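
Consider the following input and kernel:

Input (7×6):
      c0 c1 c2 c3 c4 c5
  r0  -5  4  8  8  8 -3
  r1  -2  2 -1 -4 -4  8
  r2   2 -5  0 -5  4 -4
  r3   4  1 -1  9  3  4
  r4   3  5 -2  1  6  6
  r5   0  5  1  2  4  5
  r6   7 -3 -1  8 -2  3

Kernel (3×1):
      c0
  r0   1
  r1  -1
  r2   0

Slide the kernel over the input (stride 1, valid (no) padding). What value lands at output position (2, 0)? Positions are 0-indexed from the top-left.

The receptive field on the input at this output position is [2 / 4 / 3]. Elementwise product with the kernel and sum: 2·1 + 4·-1.

-2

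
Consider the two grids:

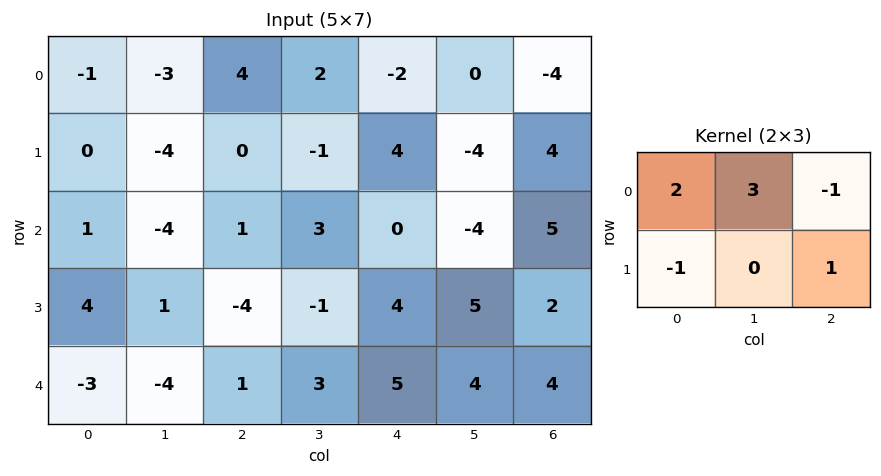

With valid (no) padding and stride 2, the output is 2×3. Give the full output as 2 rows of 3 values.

-15 20 0
-19 19 -19

Output[0,0]: The receptive field on the input at this output position is [-1 -3 4 / 0 -4 0]. Elementwise product with the kernel and sum: -1·2 + -3·3 + 4·-1 + 0·-1 + 0·1.
Output[0,1]: The receptive field on the input at this output position is [4 2 -2 / 0 -1 4]. Elementwise product with the kernel and sum: 4·2 + 2·3 + -2·-1 + 0·-1 + 4·1.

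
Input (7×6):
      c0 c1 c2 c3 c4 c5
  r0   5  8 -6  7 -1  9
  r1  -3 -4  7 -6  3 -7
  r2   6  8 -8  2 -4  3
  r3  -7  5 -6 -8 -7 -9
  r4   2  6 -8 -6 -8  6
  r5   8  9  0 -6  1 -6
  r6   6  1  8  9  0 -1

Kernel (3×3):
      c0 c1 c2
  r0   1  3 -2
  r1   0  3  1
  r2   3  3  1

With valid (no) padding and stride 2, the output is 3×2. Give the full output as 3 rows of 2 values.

Output[0,0]: The receptive field on the input at this output position is [5 8 -6 / -3 -4 7 / 6 8 -8]. Elementwise product with the kernel and sum: 5·1 + 8·3 + -6·-2 + -4·3 + 7·1 + 6·3 + 8·3 + -8·1.

70 -20
71 -75
92 24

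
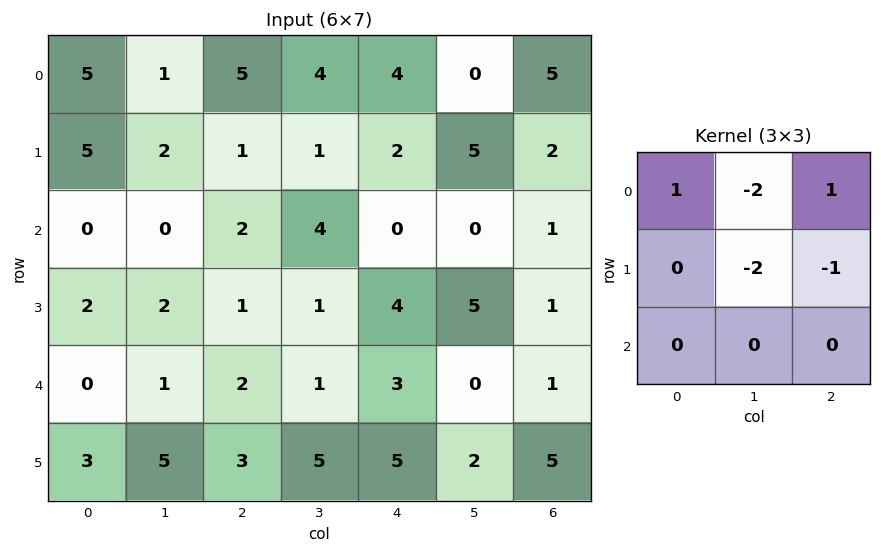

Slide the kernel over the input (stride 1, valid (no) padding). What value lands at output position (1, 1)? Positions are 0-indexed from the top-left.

-7

The receptive field on the input at this output position is [2 1 1 / 0 2 4 / 2 1 1]. Elementwise product with the kernel and sum: 2·1 + 1·-2 + 1·1 + 2·-2 + 4·-1.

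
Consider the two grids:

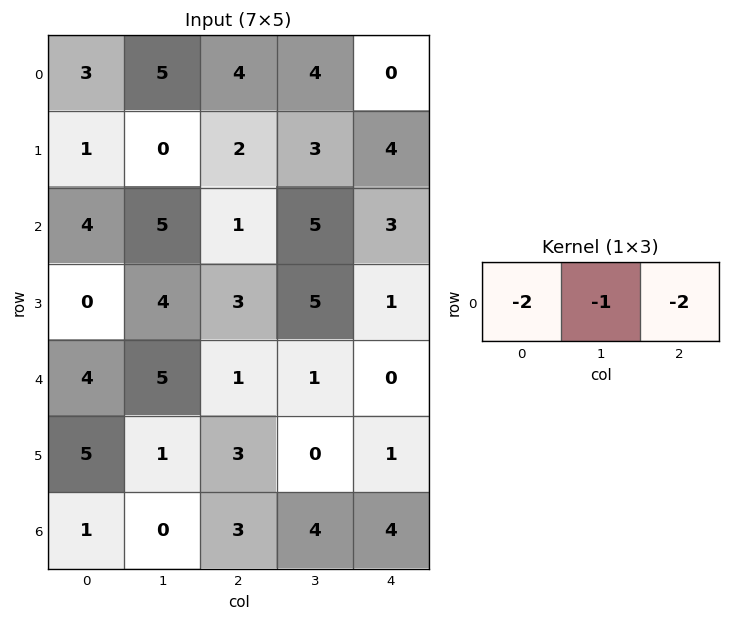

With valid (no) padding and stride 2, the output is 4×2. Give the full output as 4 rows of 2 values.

-19 -12
-15 -13
-15 -3
-8 -18

Output[0,0]: The receptive field on the input at this output position is [3 5 4]. Elementwise product with the kernel and sum: 3·-2 + 5·-1 + 4·-2.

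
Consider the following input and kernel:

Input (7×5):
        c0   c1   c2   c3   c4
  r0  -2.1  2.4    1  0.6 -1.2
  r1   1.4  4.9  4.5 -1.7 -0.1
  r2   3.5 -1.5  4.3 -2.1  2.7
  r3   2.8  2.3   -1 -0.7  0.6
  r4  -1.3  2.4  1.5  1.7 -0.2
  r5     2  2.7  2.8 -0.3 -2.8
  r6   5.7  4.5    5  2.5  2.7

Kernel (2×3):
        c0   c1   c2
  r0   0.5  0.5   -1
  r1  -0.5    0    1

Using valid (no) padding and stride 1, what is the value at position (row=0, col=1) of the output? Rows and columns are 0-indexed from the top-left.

The receptive field on the input at this output position is [2.4 1 0.6 / 4.9 4.5 -1.7]. Elementwise product with the kernel and sum: 2.4·0.5 + 1·0.5 + 0.6·-1 + 4.9·-0.5 + -1.7·1.

-3.05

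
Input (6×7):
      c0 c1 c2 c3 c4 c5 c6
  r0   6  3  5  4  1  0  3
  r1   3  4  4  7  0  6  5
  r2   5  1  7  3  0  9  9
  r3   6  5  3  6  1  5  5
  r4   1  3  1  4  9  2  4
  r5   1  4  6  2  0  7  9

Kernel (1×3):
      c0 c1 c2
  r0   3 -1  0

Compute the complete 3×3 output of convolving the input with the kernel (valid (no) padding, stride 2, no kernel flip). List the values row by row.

15 11 3
14 18 -9
0 -1 25

Output[0,0]: The receptive field on the input at this output position is [6 3 5]. Elementwise product with the kernel and sum: 6·3 + 3·-1.
Output[0,1]: The receptive field on the input at this output position is [5 4 1]. Elementwise product with the kernel and sum: 5·3 + 4·-1.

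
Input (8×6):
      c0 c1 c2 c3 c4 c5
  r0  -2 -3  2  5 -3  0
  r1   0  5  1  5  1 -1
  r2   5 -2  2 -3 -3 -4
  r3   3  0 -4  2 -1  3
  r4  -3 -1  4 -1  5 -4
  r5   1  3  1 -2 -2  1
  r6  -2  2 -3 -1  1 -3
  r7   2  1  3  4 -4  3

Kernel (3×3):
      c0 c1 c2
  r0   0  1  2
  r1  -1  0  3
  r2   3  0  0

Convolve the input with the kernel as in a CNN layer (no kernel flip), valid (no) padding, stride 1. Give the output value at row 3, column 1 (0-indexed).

The receptive field on the input at this output position is [0 -4 2 / -1 4 -1 / 3 1 -2]. Elementwise product with the kernel and sum: -4·1 + 2·2 + -1·-1 + -1·3 + 3·3.

7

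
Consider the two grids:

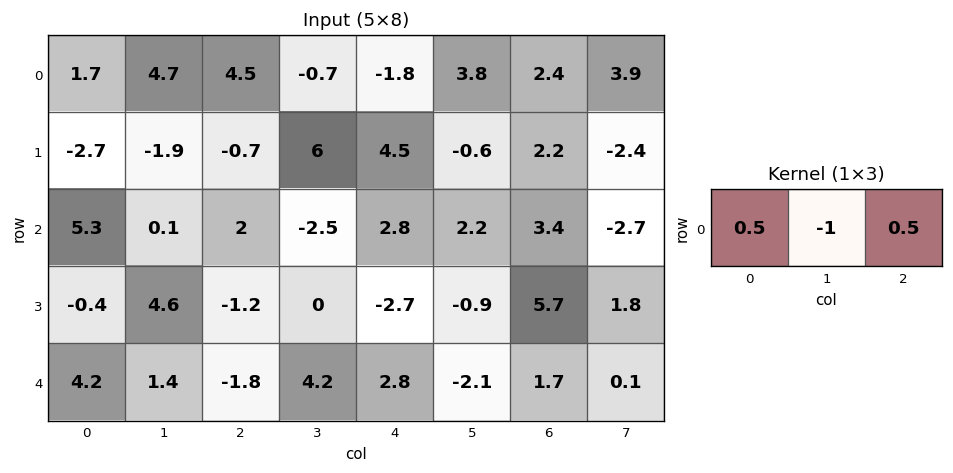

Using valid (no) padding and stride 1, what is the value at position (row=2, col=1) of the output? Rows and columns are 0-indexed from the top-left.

-3.2

The receptive field on the input at this output position is [0.1 2 -2.5]. Elementwise product with the kernel and sum: 0.1·0.5 + 2·-1 + -2.5·0.5.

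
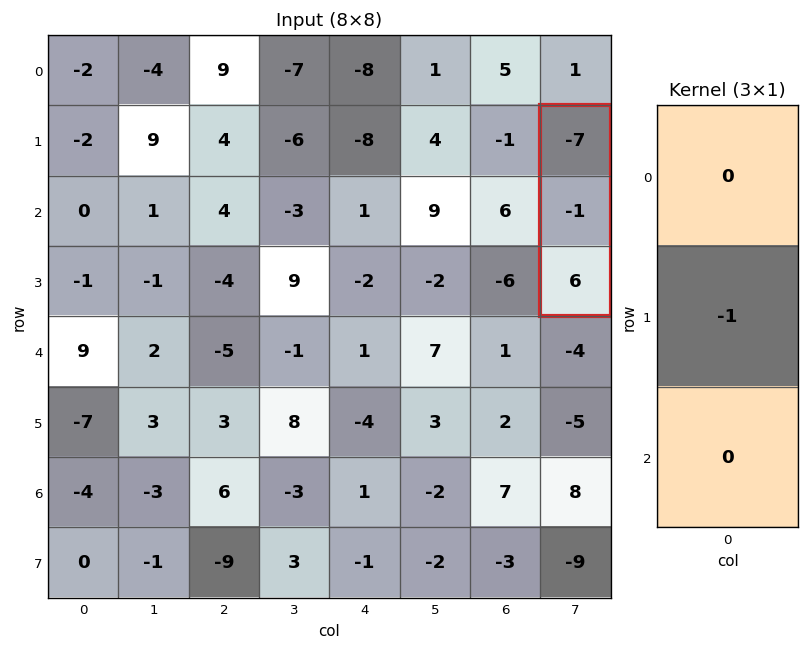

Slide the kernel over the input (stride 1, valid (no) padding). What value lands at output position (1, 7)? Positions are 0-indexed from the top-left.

1

The receptive field on the input at this output position is [-7 / -1 / 6]. Elementwise product with the kernel and sum: -1·-1.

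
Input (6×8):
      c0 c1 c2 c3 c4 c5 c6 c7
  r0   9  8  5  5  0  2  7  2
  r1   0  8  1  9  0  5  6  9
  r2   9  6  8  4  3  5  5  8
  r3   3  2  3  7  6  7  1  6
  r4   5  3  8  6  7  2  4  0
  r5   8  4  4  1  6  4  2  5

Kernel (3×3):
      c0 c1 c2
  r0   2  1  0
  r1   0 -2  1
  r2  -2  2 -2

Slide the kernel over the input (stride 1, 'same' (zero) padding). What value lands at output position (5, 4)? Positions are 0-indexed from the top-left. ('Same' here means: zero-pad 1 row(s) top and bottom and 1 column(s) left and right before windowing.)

11

The receptive field on the zero-padded input at this output position is [6 7 2 / 1 6 4 / 0 0 0]. Elementwise product with the kernel and sum: 6·2 + 7·1 + 6·-2 + 4·1 + 0·-2 + 0·2 + 0·-2.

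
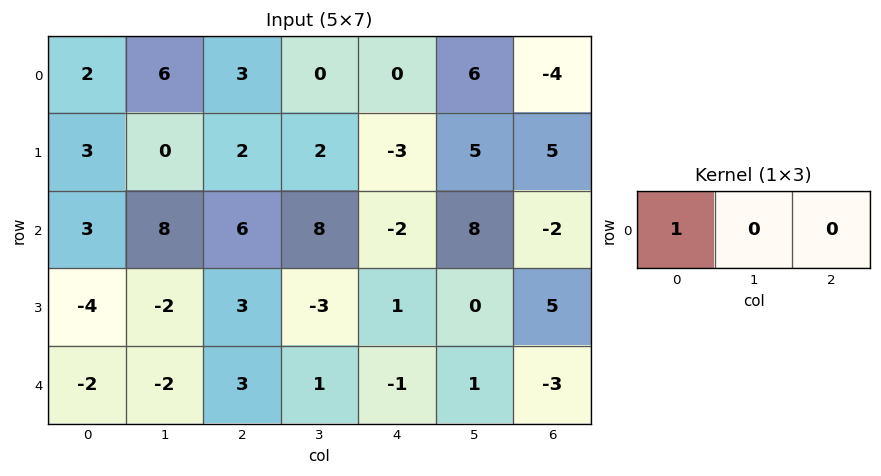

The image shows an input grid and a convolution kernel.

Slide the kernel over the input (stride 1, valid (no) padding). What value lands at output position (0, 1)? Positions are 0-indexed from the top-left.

The receptive field on the input at this output position is [6 3 0]. Elementwise product with the kernel and sum: 6·1.

6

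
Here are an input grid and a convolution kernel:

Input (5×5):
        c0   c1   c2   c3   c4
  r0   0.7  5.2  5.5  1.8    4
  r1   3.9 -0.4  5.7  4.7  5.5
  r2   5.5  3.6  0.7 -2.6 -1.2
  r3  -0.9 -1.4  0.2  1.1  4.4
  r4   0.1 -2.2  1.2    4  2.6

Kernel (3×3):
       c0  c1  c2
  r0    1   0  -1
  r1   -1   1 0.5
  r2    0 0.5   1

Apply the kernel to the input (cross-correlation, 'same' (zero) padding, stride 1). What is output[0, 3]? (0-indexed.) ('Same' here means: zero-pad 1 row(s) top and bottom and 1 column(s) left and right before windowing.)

6.15

The receptive field on the zero-padded input at this output position is [0 0 0 / 5.5 1.8 4 / 5.7 4.7 5.5]. Elementwise product with the kernel and sum: 0·1 + 0·-1 + 5.5·-1 + 1.8·1 + 4·0.5 + 4.7·0.5 + 5.5·1.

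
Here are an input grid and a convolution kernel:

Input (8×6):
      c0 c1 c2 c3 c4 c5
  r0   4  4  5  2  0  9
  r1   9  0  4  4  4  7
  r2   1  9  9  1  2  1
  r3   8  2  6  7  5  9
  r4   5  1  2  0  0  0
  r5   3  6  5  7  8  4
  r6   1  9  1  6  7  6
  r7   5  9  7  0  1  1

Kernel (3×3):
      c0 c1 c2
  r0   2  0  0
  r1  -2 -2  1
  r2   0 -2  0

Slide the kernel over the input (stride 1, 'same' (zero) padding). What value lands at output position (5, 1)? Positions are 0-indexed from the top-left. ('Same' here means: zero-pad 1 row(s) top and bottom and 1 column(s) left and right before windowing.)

The receptive field on the zero-padded input at this output position is [5 1 2 / 3 6 5 / 1 9 1]. Elementwise product with the kernel and sum: 5·2 + 3·-2 + 6·-2 + 5·1 + 9·-2.

-21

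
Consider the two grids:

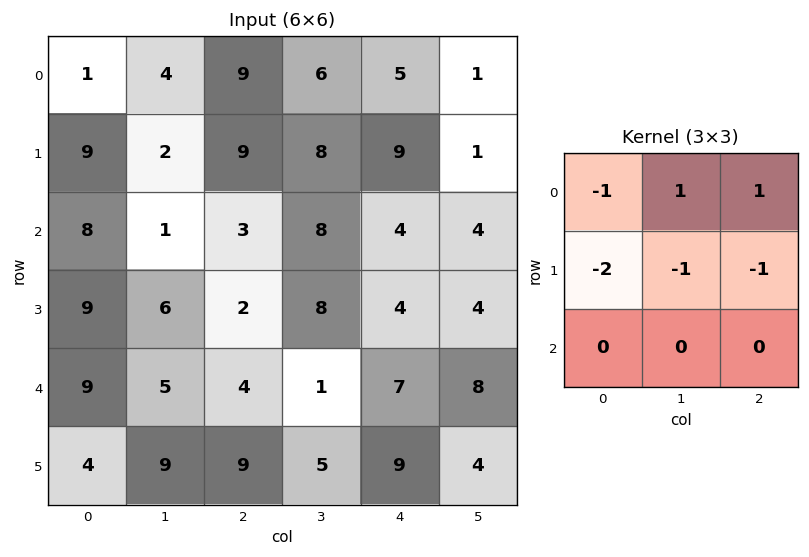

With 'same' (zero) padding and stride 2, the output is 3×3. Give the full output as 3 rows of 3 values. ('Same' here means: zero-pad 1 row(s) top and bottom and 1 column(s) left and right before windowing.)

Output[0,0]: The receptive field on the zero-padded input at this output position is [0 0 0 / 0 1 4 / 0 9 2]. Elementwise product with the kernel and sum: 0·-1 + 0·1 + 0·1 + 0·-2 + 1·-1 + 4·-1.

-5 -23 -18
2 2 -22
1 -11 -17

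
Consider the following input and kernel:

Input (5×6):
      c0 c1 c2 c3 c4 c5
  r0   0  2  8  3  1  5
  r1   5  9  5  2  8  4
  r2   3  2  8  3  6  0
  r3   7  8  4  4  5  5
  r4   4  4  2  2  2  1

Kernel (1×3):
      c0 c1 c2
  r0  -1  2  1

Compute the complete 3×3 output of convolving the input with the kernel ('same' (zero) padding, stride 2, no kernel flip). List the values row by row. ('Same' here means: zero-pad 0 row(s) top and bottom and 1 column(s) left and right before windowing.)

Output[0,0]: The receptive field on the zero-padded input at this output position is [0 0 2]. Elementwise product with the kernel and sum: 0·-1 + 0·2 + 2·1.
Output[0,1]: The receptive field on the zero-padded input at this output position is [2 8 3]. Elementwise product with the kernel and sum: 2·-1 + 8·2 + 3·1.

2 17 4
8 17 9
12 2 3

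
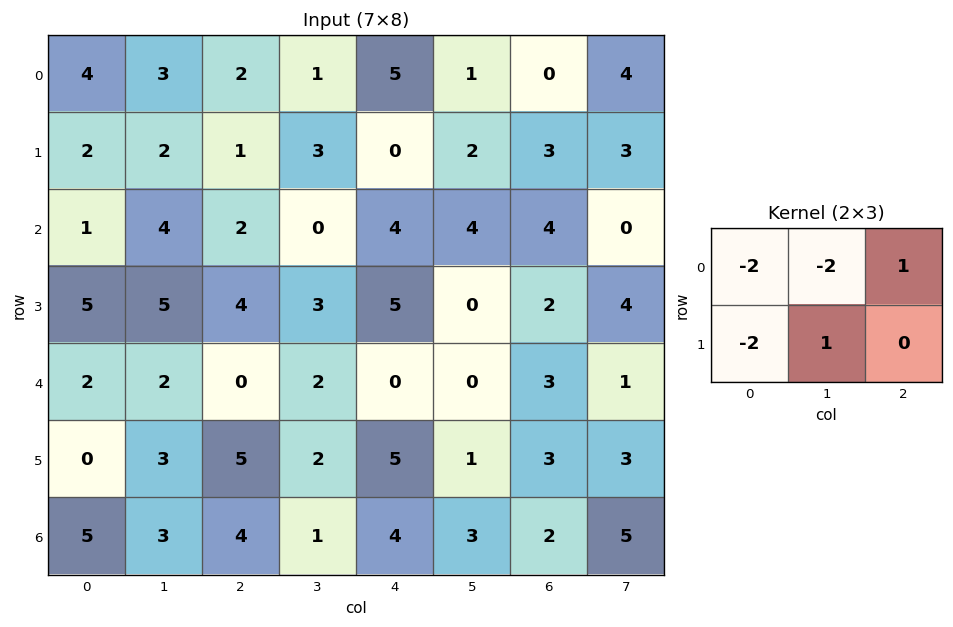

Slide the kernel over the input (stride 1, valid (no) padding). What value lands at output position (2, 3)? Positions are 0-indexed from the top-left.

-5

The receptive field on the input at this output position is [0 4 4 / 3 5 0]. Elementwise product with the kernel and sum: 0·-2 + 4·-2 + 4·1 + 3·-2 + 5·1.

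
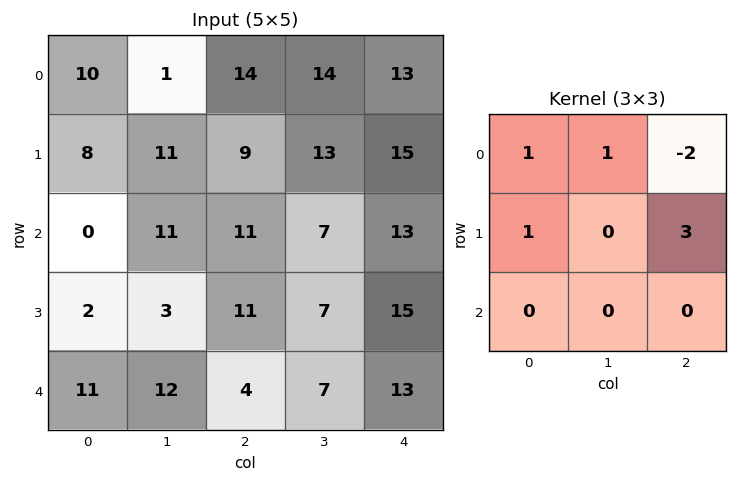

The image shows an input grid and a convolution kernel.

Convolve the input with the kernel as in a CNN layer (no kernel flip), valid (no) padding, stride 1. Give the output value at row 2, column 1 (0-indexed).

32

The receptive field on the input at this output position is [11 11 7 / 3 11 7 / 12 4 7]. Elementwise product with the kernel and sum: 11·1 + 11·1 + 7·-2 + 3·1 + 7·3.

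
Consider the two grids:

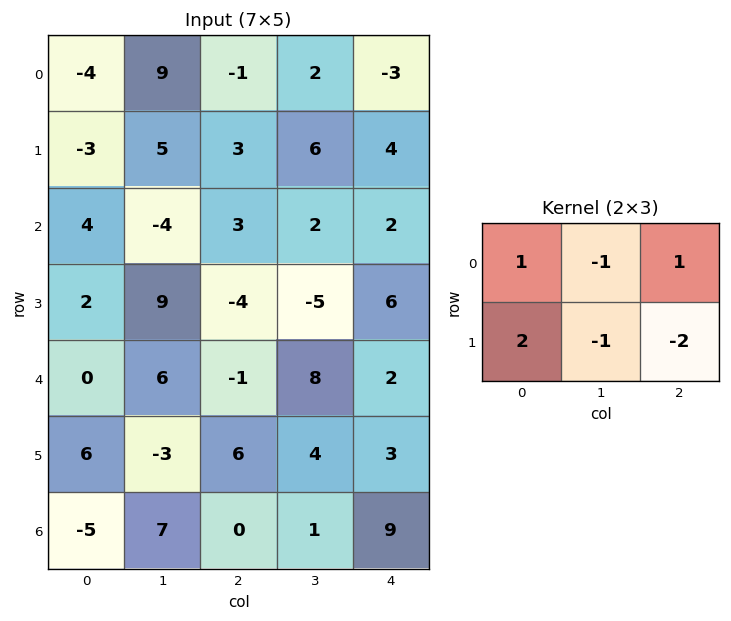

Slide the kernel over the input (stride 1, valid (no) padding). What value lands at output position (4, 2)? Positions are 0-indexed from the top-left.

-5

The receptive field on the input at this output position is [-1 8 2 / 6 4 3]. Elementwise product with the kernel and sum: -1·1 + 8·-1 + 2·1 + 6·2 + 4·-1 + 3·-2.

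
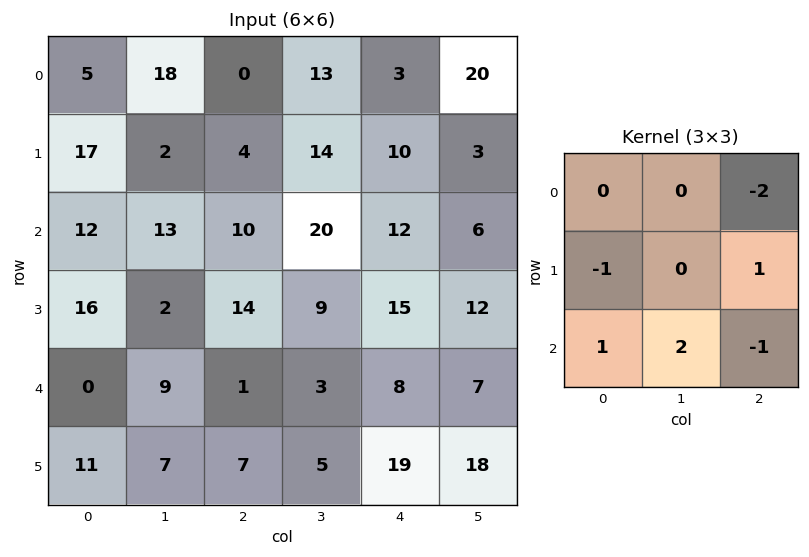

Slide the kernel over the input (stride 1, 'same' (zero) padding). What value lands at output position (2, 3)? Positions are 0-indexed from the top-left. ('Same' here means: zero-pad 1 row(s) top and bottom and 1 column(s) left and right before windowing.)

The receptive field on the zero-padded input at this output position is [4 14 10 / 10 20 12 / 14 9 15]. Elementwise product with the kernel and sum: 10·-2 + 10·-1 + 12·1 + 14·1 + 9·2 + 15·-1.

-1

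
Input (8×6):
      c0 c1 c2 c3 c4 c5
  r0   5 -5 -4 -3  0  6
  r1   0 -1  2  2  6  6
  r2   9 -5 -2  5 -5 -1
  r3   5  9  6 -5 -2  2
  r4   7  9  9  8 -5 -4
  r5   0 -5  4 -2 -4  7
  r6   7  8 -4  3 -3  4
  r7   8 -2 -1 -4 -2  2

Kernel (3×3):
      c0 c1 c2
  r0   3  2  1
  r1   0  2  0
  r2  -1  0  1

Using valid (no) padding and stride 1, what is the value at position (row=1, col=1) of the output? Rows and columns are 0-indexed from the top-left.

-15

The receptive field on the input at this output position is [-1 2 2 / -5 -2 5 / 9 6 -5]. Elementwise product with the kernel and sum: -1·3 + 2·2 + 2·1 + -2·2 + 9·-1 + -5·1.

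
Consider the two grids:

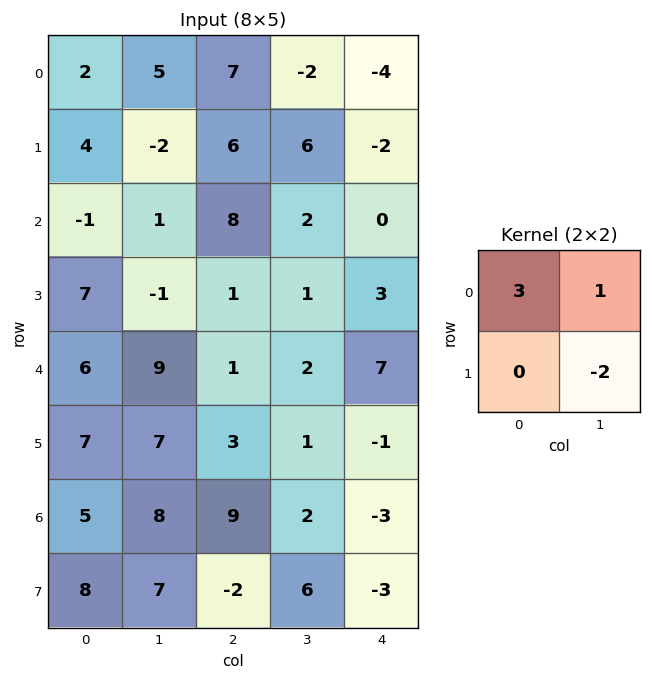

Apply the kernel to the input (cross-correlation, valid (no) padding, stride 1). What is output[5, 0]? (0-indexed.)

The receptive field on the input at this output position is [7 7 / 5 8]. Elementwise product with the kernel and sum: 7·3 + 7·1 + 8·-2.

12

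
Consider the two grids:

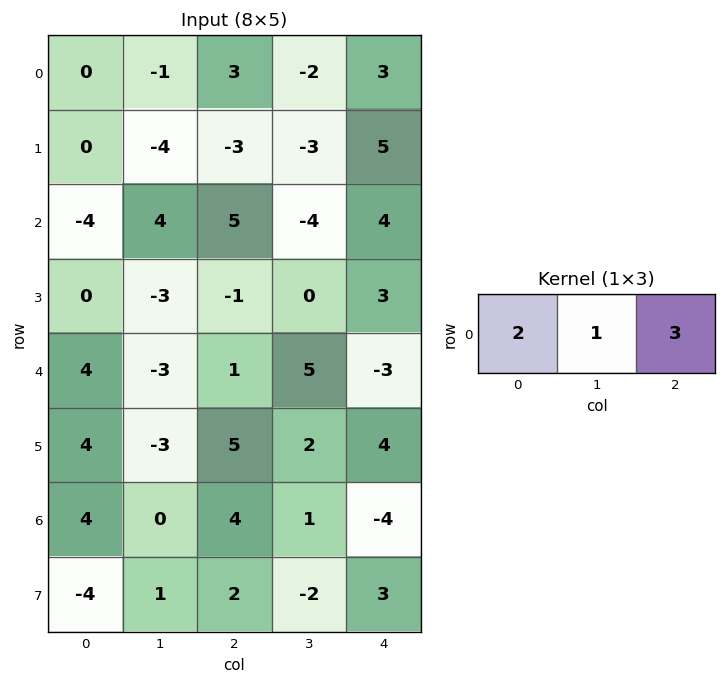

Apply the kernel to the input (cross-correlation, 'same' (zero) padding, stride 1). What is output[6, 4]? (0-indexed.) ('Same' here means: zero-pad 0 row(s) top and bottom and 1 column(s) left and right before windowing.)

-2

The receptive field on the zero-padded input at this output position is [1 -4 0]. Elementwise product with the kernel and sum: 1·2 + -4·1 + 0·3.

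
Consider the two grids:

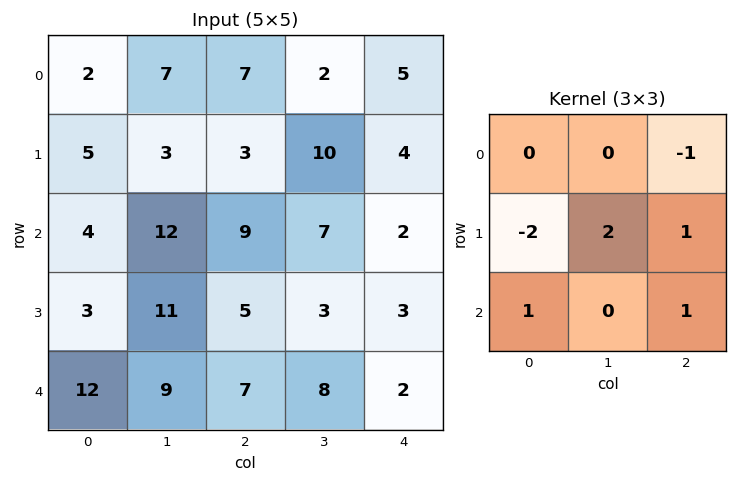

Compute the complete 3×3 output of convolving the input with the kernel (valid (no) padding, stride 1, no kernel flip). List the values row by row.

Output[0,0]: The receptive field on the input at this output position is [2 7 7 / 5 3 3 / 4 12 9]. Elementwise product with the kernel and sum: 7·-1 + 5·-2 + 3·2 + 3·1 + 4·1 + 9·1.
Output[0,1]: The receptive field on the input at this output position is [7 7 2 / 3 3 10 / 12 9 7]. Elementwise product with the kernel and sum: 2·-1 + 3·-2 + 3·2 + 10·1 + 12·1 + 7·1.

5 27 24
30 5 2
31 1 6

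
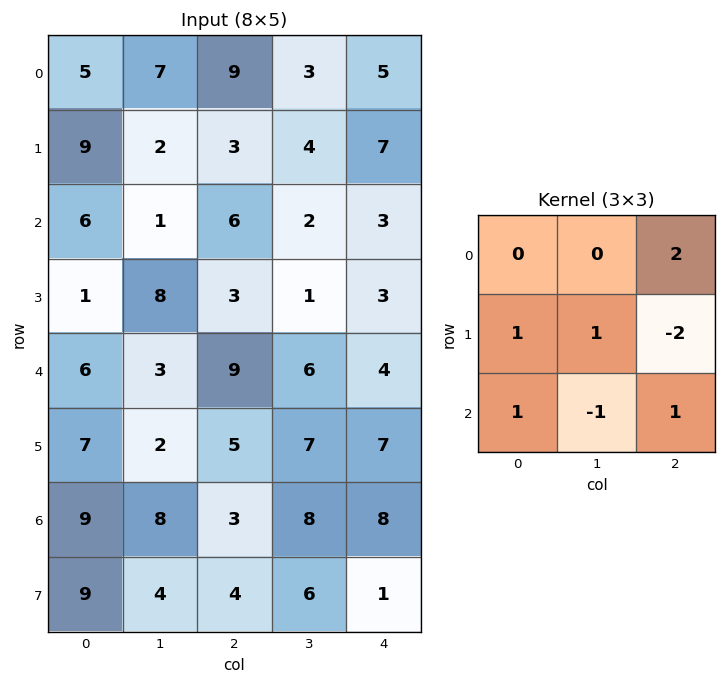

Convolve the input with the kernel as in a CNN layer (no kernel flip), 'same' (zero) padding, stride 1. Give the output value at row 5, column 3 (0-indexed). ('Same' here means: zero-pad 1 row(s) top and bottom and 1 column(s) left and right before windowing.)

9

The receptive field on the zero-padded input at this output position is [9 6 4 / 5 7 7 / 3 8 8]. Elementwise product with the kernel and sum: 4·2 + 5·1 + 7·1 + 7·-2 + 3·1 + 8·-1 + 8·1.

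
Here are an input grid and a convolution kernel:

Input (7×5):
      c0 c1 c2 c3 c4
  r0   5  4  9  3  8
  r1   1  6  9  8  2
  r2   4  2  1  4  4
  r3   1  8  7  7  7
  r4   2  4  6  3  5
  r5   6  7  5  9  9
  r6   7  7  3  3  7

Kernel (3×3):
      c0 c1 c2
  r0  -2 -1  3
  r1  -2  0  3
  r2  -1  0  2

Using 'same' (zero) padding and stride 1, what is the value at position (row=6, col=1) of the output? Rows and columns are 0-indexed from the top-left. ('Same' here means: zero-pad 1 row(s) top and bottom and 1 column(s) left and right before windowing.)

The receptive field on the zero-padded input at this output position is [6 7 5 / 7 7 3 / 0 0 0]. Elementwise product with the kernel and sum: 6·-2 + 7·-1 + 5·3 + 7·-2 + 3·3 + 0·-1 + 0·2.

-9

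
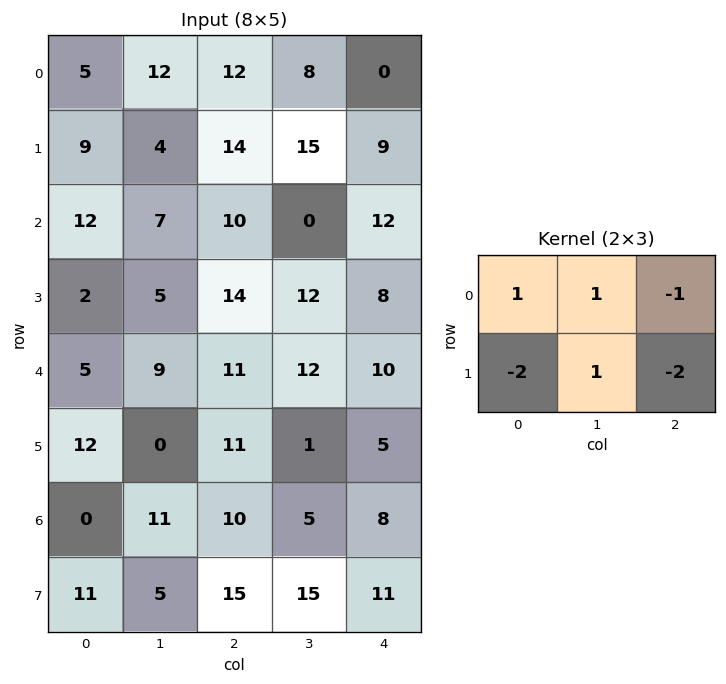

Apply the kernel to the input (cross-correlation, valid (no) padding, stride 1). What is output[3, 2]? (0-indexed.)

-12

The receptive field on the input at this output position is [14 12 8 / 11 12 10]. Elementwise product with the kernel and sum: 14·1 + 12·1 + 8·-1 + 11·-2 + 12·1 + 10·-2.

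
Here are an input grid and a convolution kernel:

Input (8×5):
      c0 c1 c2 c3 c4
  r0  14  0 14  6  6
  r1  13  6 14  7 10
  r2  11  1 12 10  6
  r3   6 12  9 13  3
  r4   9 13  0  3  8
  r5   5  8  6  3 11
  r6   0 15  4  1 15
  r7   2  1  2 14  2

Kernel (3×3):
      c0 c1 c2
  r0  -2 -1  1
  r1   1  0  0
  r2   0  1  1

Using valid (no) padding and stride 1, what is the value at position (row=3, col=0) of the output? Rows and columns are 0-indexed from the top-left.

8

The receptive field on the input at this output position is [6 12 9 / 9 13 0 / 5 8 6]. Elementwise product with the kernel and sum: 6·-2 + 12·-1 + 9·1 + 9·1 + 8·1 + 6·1.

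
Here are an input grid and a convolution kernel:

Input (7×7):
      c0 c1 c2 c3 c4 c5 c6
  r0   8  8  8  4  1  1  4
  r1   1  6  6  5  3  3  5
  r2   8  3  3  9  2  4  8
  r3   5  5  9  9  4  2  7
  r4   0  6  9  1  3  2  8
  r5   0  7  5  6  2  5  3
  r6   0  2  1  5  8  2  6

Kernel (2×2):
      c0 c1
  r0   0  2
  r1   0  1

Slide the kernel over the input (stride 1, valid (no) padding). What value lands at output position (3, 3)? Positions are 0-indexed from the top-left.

11

The receptive field on the input at this output position is [9 4 / 1 3]. Elementwise product with the kernel and sum: 4·2 + 3·1.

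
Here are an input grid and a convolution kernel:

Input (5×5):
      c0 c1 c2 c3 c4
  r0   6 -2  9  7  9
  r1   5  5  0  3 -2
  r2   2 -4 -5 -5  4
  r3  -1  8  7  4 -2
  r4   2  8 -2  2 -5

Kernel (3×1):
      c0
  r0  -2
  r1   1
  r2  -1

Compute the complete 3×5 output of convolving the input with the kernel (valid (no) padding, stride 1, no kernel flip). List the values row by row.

-9 13 -13 -6 -24
-7 -22 -12 -15 10
-7 8 19 12 -5

Output[0,0]: The receptive field on the input at this output position is [6 / 5 / 2]. Elementwise product with the kernel and sum: 6·-2 + 5·1 + 2·-1.
Output[0,1]: The receptive field on the input at this output position is [-2 / 5 / -4]. Elementwise product with the kernel and sum: -2·-2 + 5·1 + -4·-1.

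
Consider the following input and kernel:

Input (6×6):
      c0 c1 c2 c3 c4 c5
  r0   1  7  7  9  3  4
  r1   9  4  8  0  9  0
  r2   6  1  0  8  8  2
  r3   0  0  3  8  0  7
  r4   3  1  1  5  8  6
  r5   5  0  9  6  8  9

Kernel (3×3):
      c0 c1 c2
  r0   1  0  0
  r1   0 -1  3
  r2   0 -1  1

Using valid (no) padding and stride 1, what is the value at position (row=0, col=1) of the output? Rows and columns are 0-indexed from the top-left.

7

The receptive field on the input at this output position is [7 7 9 / 4 8 0 / 1 0 8]. Elementwise product with the kernel and sum: 7·1 + 8·-1 + 0·3 + 0·-1 + 8·1.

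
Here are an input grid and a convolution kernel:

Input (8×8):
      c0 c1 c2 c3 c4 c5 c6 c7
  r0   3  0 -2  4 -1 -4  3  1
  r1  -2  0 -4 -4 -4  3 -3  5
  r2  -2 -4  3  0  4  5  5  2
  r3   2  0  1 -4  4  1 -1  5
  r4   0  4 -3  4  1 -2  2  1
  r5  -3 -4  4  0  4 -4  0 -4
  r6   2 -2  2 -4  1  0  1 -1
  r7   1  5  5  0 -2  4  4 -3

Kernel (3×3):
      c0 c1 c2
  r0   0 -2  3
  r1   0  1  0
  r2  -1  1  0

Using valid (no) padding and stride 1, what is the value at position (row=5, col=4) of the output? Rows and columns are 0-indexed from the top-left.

14

The receptive field on the input at this output position is [4 -4 0 / 1 0 1 / -2 4 4]. Elementwise product with the kernel and sum: -4·-2 + 0·3 + 0·1 + -2·-1 + 4·1.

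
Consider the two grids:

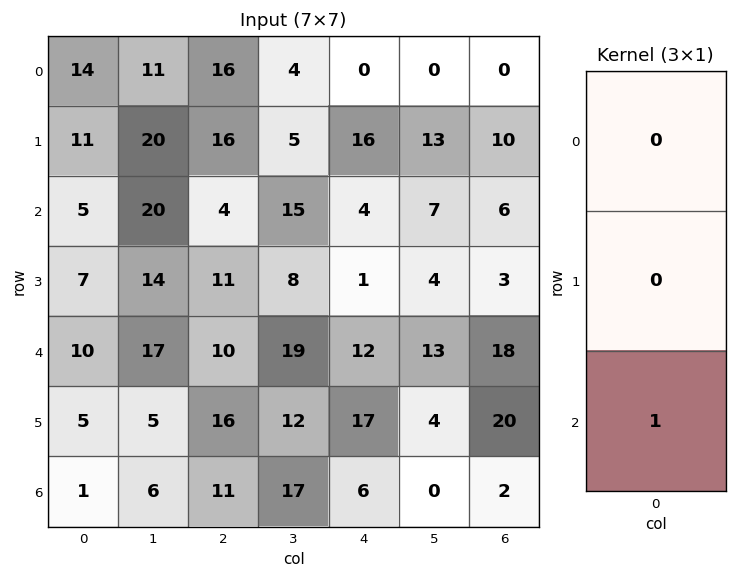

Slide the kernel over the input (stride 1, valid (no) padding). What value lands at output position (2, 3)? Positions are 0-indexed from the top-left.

The receptive field on the input at this output position is [15 / 8 / 19]. Elementwise product with the kernel and sum: 19·1.

19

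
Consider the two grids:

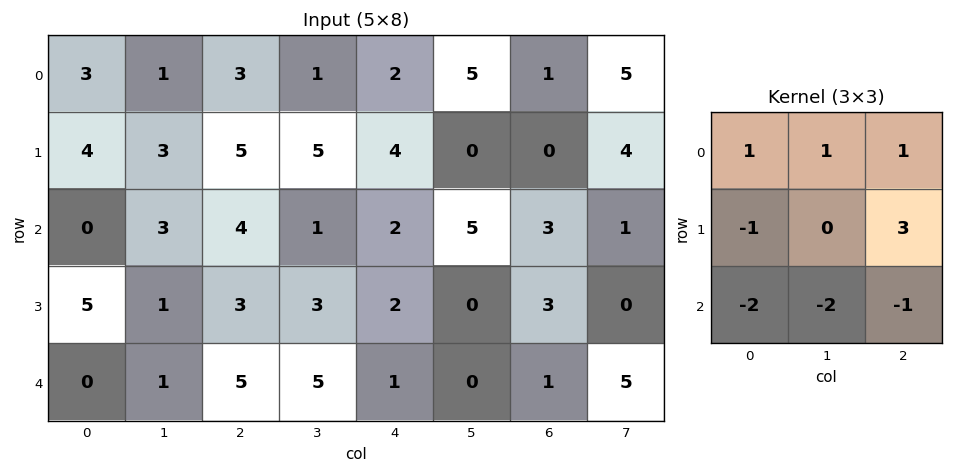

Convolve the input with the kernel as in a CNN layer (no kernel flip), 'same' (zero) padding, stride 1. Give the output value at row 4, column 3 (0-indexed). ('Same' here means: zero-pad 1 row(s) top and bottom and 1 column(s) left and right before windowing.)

6

The receptive field on the zero-padded input at this output position is [3 3 2 / 5 5 1 / 0 0 0]. Elementwise product with the kernel and sum: 3·1 + 3·1 + 2·1 + 5·-1 + 1·3 + 0·-2 + 0·-2 + 0·-1.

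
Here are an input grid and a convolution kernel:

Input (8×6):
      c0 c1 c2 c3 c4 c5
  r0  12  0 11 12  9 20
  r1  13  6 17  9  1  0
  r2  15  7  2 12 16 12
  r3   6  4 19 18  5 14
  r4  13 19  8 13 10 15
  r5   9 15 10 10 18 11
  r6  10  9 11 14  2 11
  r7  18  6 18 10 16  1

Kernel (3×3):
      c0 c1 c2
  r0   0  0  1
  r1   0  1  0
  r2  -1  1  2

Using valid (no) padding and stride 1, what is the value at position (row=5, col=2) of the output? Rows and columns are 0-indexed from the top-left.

56

The receptive field on the input at this output position is [10 10 18 / 11 14 2 / 18 10 16]. Elementwise product with the kernel and sum: 18·1 + 14·1 + 18·-1 + 10·1 + 16·2.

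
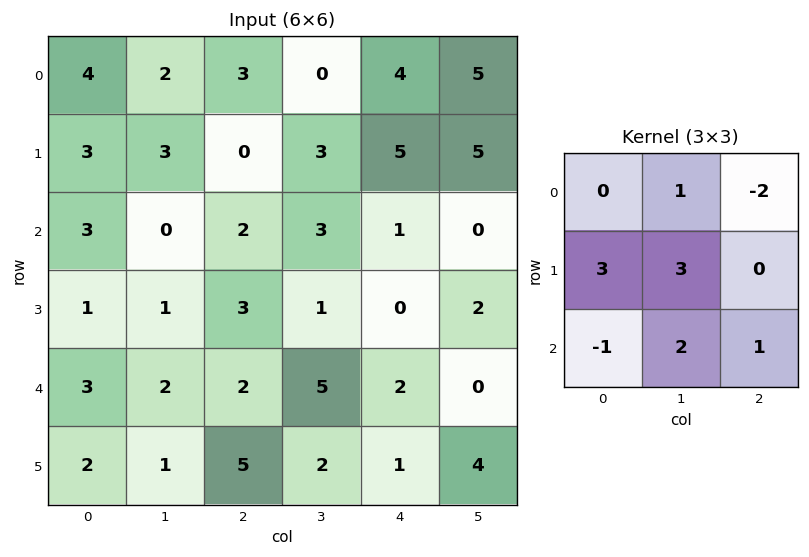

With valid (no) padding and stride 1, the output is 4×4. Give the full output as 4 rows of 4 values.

13 19 6 17
16 6 7 8
5 15 23 3
15 24 22 21

Output[0,0]: The receptive field on the input at this output position is [4 2 3 / 3 3 0 / 3 0 2]. Elementwise product with the kernel and sum: 2·1 + 3·-2 + 3·3 + 3·3 + 3·-1 + 0·2 + 2·1.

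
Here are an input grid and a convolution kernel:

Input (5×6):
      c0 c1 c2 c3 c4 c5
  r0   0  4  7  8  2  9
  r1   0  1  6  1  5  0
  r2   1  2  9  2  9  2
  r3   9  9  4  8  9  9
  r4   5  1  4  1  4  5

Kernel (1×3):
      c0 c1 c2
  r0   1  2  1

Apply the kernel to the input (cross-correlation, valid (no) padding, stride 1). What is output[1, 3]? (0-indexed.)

The receptive field on the input at this output position is [1 5 0]. Elementwise product with the kernel and sum: 1·1 + 5·2 + 0·1.

11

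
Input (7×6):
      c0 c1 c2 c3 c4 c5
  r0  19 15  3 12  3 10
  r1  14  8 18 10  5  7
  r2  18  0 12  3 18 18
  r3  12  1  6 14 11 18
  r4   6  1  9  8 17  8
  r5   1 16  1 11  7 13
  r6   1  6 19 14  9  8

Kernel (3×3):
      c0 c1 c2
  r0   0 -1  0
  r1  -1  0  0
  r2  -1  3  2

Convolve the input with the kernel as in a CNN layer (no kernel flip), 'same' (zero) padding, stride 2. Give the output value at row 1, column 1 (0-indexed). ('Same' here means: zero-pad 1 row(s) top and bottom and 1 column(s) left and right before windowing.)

The receptive field on the zero-padded input at this output position is [8 18 10 / 0 12 3 / 1 6 14]. Elementwise product with the kernel and sum: 18·-1 + 0·-1 + 1·-1 + 6·3 + 14·2.

27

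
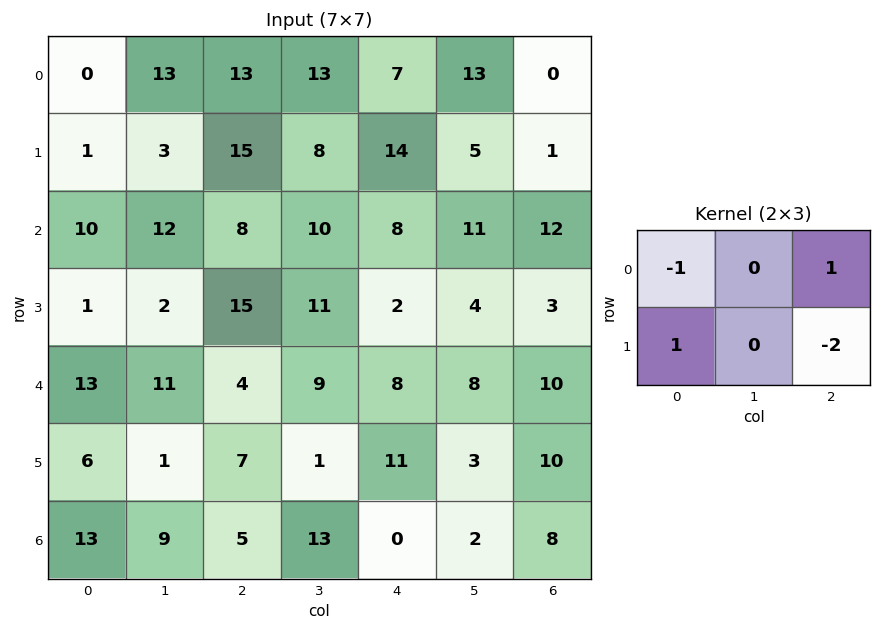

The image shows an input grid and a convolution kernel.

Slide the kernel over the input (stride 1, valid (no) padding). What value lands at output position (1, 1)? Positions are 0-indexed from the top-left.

The receptive field on the input at this output position is [3 15 8 / 12 8 10]. Elementwise product with the kernel and sum: 3·-1 + 8·1 + 12·1 + 10·-2.

-3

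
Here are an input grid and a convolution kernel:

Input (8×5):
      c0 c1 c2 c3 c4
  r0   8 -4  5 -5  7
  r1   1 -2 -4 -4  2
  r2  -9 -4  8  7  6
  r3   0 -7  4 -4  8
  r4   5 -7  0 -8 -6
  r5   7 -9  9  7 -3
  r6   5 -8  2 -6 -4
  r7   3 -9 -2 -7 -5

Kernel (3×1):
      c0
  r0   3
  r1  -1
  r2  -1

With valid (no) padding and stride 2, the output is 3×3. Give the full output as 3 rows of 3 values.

Output[0,0]: The receptive field on the input at this output position is [8 / 1 / -9]. Elementwise product with the kernel and sum: 8·3 + 1·-1 + -9·-1.

32 11 13
-32 20 16
3 -11 -11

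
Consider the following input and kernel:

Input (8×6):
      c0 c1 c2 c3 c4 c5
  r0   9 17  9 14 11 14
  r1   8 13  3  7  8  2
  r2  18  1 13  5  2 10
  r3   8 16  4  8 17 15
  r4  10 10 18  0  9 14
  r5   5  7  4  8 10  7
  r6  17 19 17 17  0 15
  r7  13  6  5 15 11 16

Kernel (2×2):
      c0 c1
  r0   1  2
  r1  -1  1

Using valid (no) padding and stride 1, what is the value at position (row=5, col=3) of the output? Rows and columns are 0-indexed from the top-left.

The receptive field on the input at this output position is [8 10 / 17 0]. Elementwise product with the kernel and sum: 8·1 + 10·2 + 17·-1 + 0·1.

11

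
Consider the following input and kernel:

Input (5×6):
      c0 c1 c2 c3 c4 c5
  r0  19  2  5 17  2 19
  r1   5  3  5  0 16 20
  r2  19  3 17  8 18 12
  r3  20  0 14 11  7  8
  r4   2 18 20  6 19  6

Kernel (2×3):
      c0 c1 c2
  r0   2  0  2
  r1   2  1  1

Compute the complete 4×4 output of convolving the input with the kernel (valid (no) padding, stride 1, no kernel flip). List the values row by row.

66 49 40 108
78 37 102 86
126 47 116 77
110 84 107 75

Output[0,0]: The receptive field on the input at this output position is [19 2 5 / 5 3 5]. Elementwise product with the kernel and sum: 19·2 + 5·2 + 5·2 + 3·1 + 5·1.
Output[0,1]: The receptive field on the input at this output position is [2 5 17 / 3 5 0]. Elementwise product with the kernel and sum: 2·2 + 17·2 + 3·2 + 5·1 + 0·1.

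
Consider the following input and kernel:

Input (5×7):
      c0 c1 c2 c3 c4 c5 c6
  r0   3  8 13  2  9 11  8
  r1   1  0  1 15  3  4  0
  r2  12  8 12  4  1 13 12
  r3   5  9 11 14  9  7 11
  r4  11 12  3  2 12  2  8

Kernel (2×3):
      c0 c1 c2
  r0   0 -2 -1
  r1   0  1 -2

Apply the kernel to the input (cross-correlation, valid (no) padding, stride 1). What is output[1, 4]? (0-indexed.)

-19

The receptive field on the input at this output position is [3 4 0 / 1 13 12]. Elementwise product with the kernel and sum: 4·-2 + 0·-1 + 13·1 + 12·-2.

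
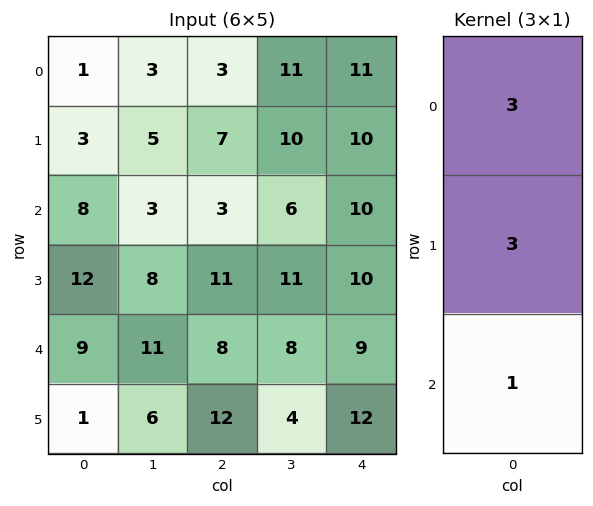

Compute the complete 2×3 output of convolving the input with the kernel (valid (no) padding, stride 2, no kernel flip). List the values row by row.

Output[0,0]: The receptive field on the input at this output position is [1 / 3 / 8]. Elementwise product with the kernel and sum: 1·3 + 3·3 + 8·1.
Output[0,1]: The receptive field on the input at this output position is [3 / 7 / 3]. Elementwise product with the kernel and sum: 3·3 + 7·3 + 3·1.

20 33 73
69 50 69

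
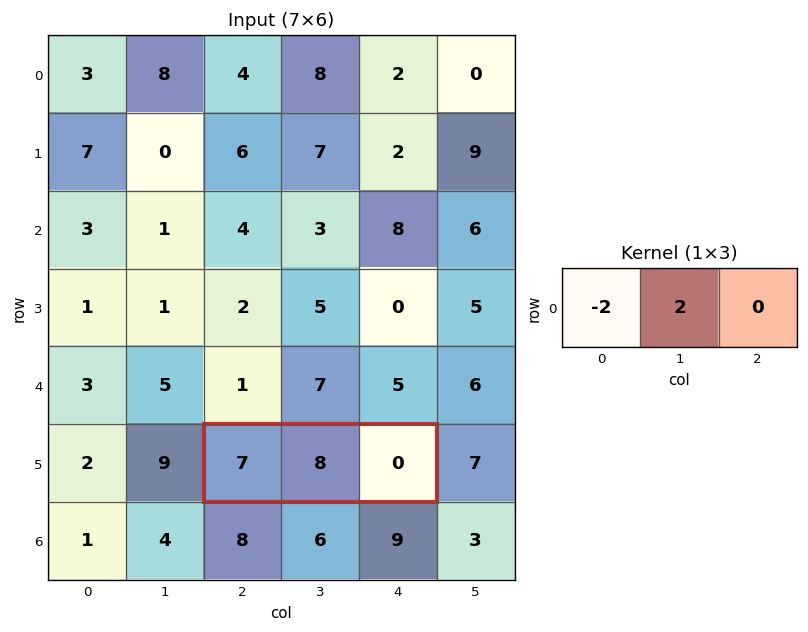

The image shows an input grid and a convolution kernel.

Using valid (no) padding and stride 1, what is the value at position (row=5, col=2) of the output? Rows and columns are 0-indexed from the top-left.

The receptive field on the input at this output position is [7 8 0]. Elementwise product with the kernel and sum: 7·-2 + 8·2.

2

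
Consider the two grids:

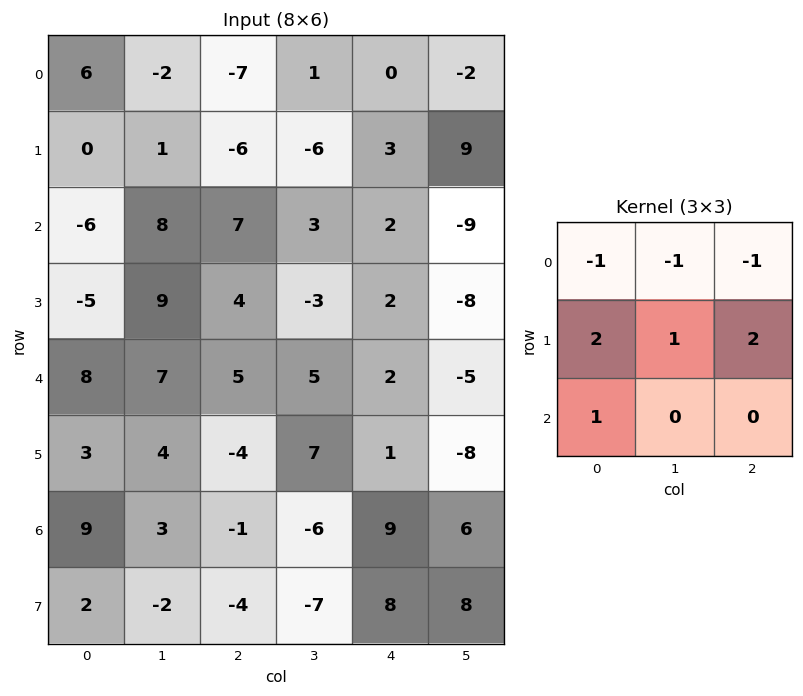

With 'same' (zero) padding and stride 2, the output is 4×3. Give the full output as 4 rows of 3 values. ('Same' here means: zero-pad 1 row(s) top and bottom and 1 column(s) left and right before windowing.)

Output[0,0]: The receptive field on the zero-padded input at this output position is [0 0 0 / 0 6 -2 / 0 0 1]. Elementwise product with the kernel and sum: 0·-1 + 0·-1 + 0·-1 + 0·2 + 6·1 + -2·2 + 0·1.
Output[0,1]: The receptive field on the zero-padded input at this output position is [0 0 0 / -2 -7 1 / 1 -6 -6]. Elementwise product with the kernel and sum: 0·-1 + 0·-1 + 0·-1 + -2·2 + -7·1 + 1·2 + 1·1.

2 -8 -8
9 49 -19
18 23 18
8 -16 2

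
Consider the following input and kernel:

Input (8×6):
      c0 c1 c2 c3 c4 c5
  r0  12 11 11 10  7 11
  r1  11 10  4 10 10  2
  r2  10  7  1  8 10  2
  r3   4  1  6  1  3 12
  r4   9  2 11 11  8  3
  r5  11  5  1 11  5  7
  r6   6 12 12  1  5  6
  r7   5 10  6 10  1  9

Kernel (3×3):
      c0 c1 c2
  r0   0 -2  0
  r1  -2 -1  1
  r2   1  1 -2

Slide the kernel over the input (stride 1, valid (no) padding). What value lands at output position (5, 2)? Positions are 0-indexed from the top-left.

-28

The receptive field on the input at this output position is [1 11 5 / 12 1 5 / 6 10 1]. Elementwise product with the kernel and sum: 11·-2 + 12·-2 + 1·-1 + 5·1 + 6·1 + 10·1 + 1·-2.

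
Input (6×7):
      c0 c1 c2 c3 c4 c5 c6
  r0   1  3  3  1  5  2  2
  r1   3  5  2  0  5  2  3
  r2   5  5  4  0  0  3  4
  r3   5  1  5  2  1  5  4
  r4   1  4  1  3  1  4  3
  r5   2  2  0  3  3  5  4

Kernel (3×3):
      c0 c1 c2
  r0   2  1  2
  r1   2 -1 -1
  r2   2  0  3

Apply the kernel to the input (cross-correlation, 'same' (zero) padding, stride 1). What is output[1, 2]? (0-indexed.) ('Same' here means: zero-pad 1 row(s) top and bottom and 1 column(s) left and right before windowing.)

The receptive field on the zero-padded input at this output position is [3 3 1 / 5 2 0 / 5 4 0]. Elementwise product with the kernel and sum: 3·2 + 3·1 + 1·2 + 5·2 + 2·-1 + 0·-1 + 5·2 + 0·3.

29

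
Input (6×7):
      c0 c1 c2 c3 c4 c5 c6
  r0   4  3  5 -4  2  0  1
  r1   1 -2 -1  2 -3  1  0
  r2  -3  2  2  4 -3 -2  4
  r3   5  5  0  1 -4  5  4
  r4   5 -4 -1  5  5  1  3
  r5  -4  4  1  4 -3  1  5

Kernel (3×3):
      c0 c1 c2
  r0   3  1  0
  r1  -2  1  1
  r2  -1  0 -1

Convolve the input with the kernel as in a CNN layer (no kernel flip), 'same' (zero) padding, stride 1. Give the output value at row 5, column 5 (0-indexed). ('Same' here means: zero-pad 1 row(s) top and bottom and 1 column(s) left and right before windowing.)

The receptive field on the zero-padded input at this output position is [5 1 3 / -3 1 5 / 0 0 0]. Elementwise product with the kernel and sum: 5·3 + 1·1 + -3·-2 + 1·1 + 5·1 + 0·-1 + 0·-1.

28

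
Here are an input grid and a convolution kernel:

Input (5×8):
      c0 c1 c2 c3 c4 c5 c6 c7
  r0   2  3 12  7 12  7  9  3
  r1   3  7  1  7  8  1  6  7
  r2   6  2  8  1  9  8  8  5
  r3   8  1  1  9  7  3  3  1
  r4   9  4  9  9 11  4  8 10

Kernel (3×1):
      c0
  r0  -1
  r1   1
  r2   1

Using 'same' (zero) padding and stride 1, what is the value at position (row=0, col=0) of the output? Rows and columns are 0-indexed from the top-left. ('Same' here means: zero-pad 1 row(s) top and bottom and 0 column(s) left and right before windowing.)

5

The receptive field on the zero-padded input at this output position is [0 / 2 / 3]. Elementwise product with the kernel and sum: 0·-1 + 2·1 + 3·1.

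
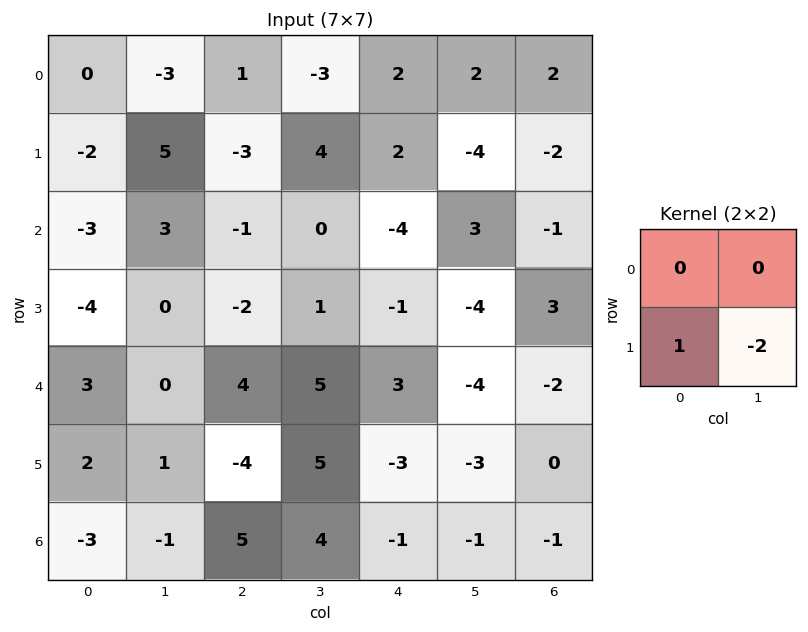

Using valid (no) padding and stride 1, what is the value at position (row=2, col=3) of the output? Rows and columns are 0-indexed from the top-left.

The receptive field on the input at this output position is [0 -4 / 1 -1]. Elementwise product with the kernel and sum: 1·1 + -1·-2.

3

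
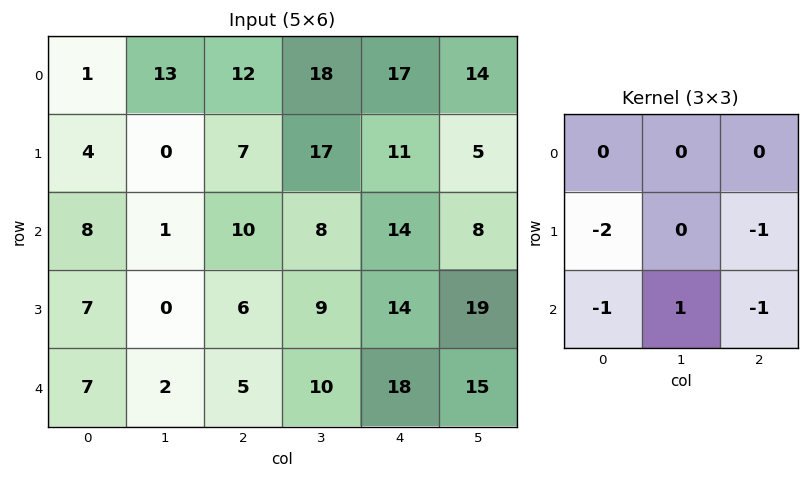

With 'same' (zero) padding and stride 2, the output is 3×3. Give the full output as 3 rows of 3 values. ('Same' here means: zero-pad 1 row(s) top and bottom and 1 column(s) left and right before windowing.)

-9 -54 -61
6 -13 -38
-2 -14 -35

Output[0,0]: The receptive field on the zero-padded input at this output position is [0 0 0 / 0 1 13 / 0 4 0]. Elementwise product with the kernel and sum: 0·-2 + 13·-1 + 0·-1 + 4·1 + 0·-1.
Output[0,1]: The receptive field on the zero-padded input at this output position is [0 0 0 / 13 12 18 / 0 7 17]. Elementwise product with the kernel and sum: 13·-2 + 18·-1 + 0·-1 + 7·1 + 17·-1.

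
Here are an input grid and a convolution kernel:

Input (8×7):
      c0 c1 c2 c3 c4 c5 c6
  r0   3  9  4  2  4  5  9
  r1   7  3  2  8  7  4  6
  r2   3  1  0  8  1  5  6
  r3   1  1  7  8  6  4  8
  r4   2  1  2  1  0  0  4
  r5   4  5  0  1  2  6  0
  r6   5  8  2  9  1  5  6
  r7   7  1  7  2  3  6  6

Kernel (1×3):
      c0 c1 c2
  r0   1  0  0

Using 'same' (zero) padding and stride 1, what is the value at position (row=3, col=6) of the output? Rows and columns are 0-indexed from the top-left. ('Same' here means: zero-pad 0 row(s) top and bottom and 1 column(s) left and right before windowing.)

The receptive field on the zero-padded input at this output position is [4 8 0]. Elementwise product with the kernel and sum: 4·1.

4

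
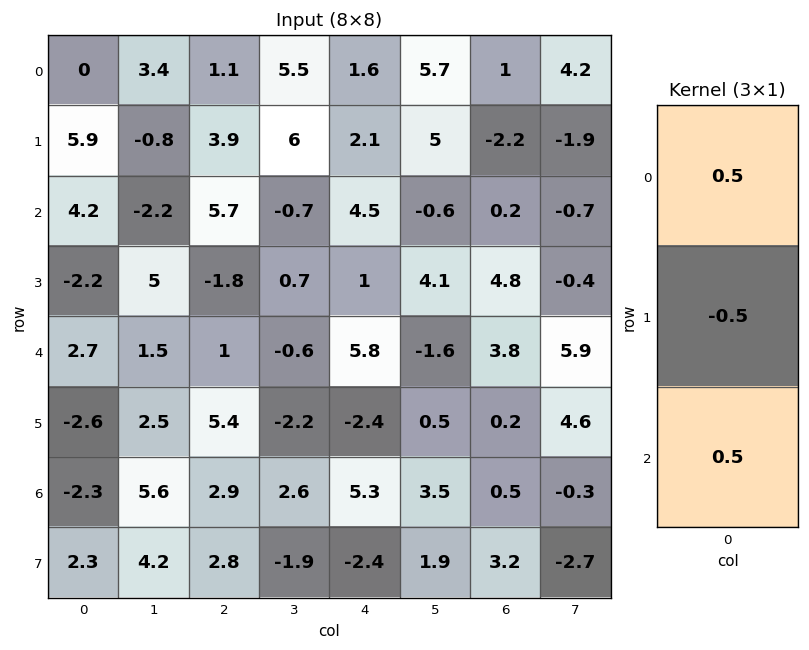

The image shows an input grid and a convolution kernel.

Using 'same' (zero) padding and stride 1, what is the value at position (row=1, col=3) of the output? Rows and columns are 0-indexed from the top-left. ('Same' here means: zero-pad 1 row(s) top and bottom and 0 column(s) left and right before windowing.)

-0.6

The receptive field on the zero-padded input at this output position is [5.5 / 6 / -0.7]. Elementwise product with the kernel and sum: 5.5·0.5 + 6·-0.5 + -0.7·0.5.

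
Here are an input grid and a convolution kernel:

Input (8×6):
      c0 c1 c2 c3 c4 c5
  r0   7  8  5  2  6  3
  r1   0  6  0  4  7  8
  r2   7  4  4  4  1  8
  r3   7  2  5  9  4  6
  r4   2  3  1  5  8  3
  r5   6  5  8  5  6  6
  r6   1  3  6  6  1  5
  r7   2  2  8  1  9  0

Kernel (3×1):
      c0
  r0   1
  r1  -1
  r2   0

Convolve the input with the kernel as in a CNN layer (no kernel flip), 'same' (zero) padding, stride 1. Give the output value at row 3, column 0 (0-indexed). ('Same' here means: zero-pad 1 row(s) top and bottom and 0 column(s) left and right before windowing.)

0

The receptive field on the zero-padded input at this output position is [7 / 7 / 2]. Elementwise product with the kernel and sum: 7·1 + 7·-1.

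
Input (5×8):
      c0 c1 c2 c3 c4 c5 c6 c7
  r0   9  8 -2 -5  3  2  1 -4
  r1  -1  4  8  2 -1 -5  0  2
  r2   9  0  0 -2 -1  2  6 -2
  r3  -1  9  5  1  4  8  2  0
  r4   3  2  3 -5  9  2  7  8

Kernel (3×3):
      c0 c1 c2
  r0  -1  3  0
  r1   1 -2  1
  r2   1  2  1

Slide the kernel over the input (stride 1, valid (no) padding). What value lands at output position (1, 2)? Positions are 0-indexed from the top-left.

12

The receptive field on the input at this output position is [8 2 -1 / 0 -2 -1 / 5 1 4]. Elementwise product with the kernel and sum: 8·-1 + 2·3 + 0·1 + -2·-2 + -1·1 + 5·1 + 1·2 + 4·1.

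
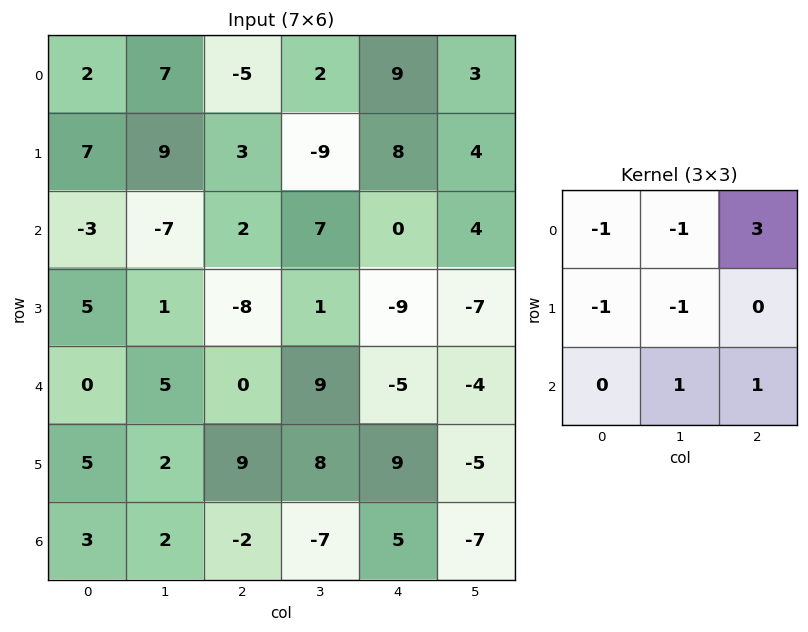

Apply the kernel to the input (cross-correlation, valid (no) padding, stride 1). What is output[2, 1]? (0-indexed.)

The receptive field on the input at this output position is [-7 2 7 / 1 -8 1 / 5 0 9]. Elementwise product with the kernel and sum: -7·-1 + 2·-1 + 7·3 + 1·-1 + -8·-1 + 0·1 + 9·1.

42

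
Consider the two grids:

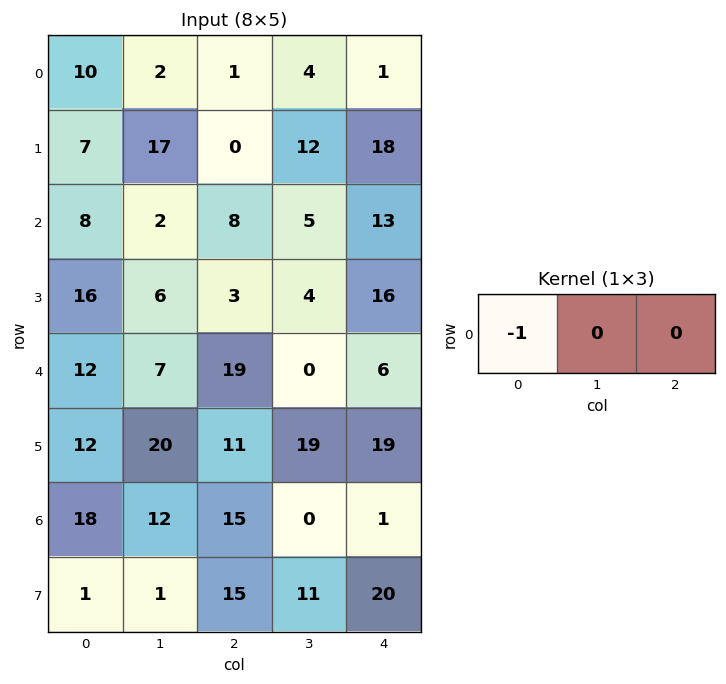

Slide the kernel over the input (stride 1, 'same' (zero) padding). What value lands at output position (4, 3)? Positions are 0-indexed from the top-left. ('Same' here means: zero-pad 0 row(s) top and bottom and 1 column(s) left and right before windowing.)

-19

The receptive field on the zero-padded input at this output position is [19 0 6]. Elementwise product with the kernel and sum: 19·-1.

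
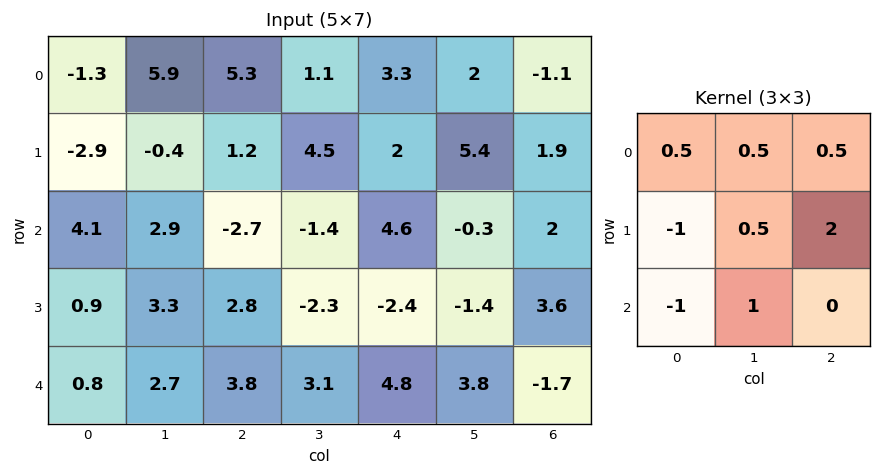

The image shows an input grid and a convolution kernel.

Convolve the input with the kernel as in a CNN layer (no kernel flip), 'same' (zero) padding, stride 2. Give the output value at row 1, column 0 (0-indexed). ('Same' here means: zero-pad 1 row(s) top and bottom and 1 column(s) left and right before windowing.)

7.1

The receptive field on the zero-padded input at this output position is [0 -2.9 -0.4 / 0 4.1 2.9 / 0 0.9 3.3]. Elementwise product with the kernel and sum: 0·0.5 + -2.9·0.5 + -0.4·0.5 + 0·-1 + 4.1·0.5 + 2.9·2 + 0·-1 + 0.9·1.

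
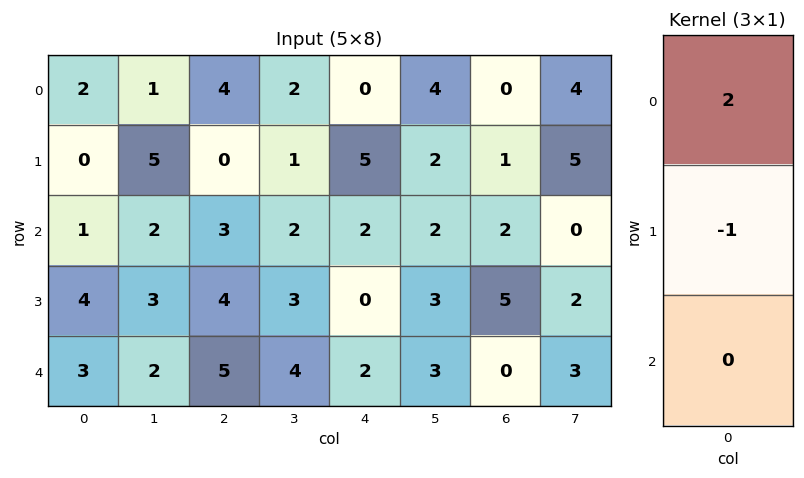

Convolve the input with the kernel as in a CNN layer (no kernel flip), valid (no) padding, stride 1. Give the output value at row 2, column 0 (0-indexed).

The receptive field on the input at this output position is [1 / 4 / 3]. Elementwise product with the kernel and sum: 1·2 + 4·-1.

-2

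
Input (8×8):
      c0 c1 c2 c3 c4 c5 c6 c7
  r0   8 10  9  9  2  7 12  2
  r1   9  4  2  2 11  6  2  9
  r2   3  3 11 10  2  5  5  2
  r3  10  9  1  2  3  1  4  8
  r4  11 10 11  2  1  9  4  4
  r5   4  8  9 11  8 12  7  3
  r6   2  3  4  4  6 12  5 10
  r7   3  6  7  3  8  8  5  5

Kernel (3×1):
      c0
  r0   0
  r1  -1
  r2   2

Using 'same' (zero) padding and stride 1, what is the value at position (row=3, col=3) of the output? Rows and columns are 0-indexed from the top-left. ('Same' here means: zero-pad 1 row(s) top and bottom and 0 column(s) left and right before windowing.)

The receptive field on the zero-padded input at this output position is [10 / 2 / 2]. Elementwise product with the kernel and sum: 2·-1 + 2·2.

2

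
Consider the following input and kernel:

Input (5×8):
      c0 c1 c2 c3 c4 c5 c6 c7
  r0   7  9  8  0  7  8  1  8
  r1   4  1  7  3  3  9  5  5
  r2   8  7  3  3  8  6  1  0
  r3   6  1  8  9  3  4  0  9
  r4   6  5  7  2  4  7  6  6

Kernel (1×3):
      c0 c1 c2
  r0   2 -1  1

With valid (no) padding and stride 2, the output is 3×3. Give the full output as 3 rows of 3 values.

13 23 7
12 11 11
14 16 7

Output[0,0]: The receptive field on the input at this output position is [7 9 8]. Elementwise product with the kernel and sum: 7·2 + 9·-1 + 8·1.
Output[0,1]: The receptive field on the input at this output position is [8 0 7]. Elementwise product with the kernel and sum: 8·2 + 0·-1 + 7·1.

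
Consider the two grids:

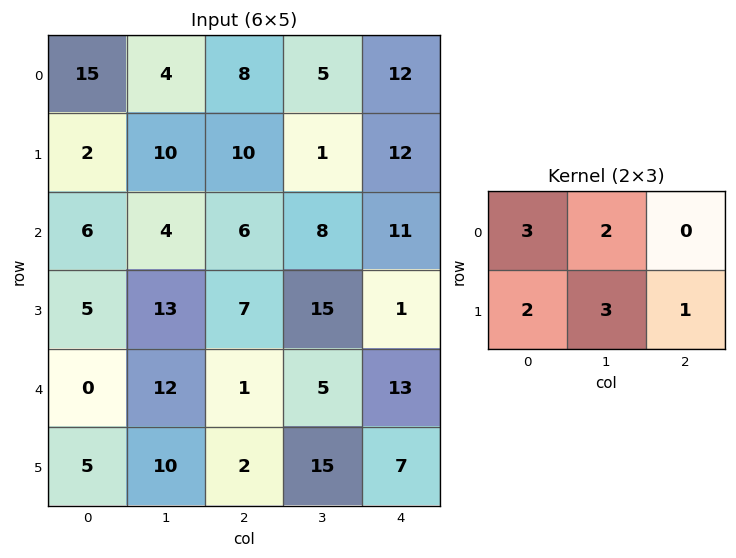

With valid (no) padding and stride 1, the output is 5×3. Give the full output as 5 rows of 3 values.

97 79 69
56 84 79
82 86 94
78 85 81
66 79 69

Output[0,0]: The receptive field on the input at this output position is [15 4 8 / 2 10 10]. Elementwise product with the kernel and sum: 15·3 + 4·2 + 2·2 + 10·3 + 10·1.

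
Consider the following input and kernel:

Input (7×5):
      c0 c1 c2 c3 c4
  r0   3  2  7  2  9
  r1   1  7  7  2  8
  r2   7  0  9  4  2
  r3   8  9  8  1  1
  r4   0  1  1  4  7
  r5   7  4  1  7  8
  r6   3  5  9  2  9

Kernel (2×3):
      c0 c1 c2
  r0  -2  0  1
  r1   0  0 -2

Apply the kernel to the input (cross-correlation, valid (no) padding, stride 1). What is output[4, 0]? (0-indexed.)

The receptive field on the input at this output position is [0 1 1 / 7 4 1]. Elementwise product with the kernel and sum: 0·-2 + 1·1 + 1·-2.

-1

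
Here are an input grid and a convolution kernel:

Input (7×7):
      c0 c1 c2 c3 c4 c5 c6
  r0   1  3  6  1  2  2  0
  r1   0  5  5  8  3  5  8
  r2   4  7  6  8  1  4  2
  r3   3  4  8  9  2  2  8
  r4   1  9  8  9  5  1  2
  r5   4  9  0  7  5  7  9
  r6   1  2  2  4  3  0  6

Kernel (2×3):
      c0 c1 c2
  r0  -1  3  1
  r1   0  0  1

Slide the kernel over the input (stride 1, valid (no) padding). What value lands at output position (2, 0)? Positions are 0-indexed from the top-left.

31

The receptive field on the input at this output position is [4 7 6 / 3 4 8]. Elementwise product with the kernel and sum: 4·-1 + 7·3 + 6·1 + 8·1.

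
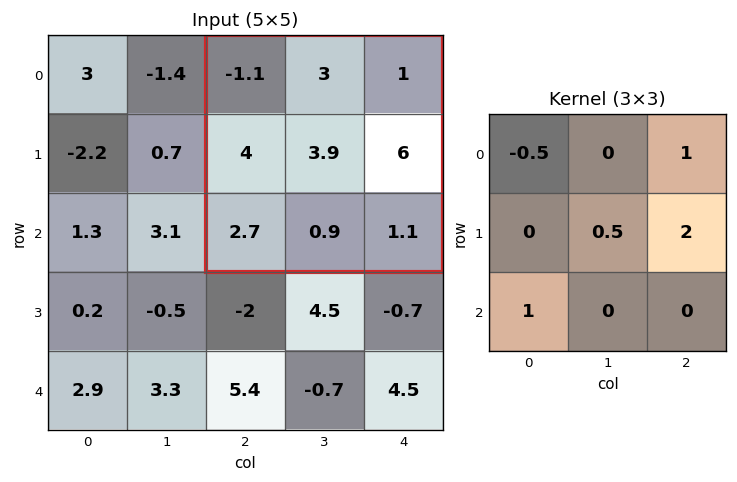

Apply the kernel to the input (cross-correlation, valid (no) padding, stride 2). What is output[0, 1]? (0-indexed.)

The receptive field on the input at this output position is [-1.1 3 1 / 4 3.9 6 / 2.7 0.9 1.1]. Elementwise product with the kernel and sum: -1.1·-0.5 + 1·1 + 3.9·0.5 + 6·2 + 2.7·1.

18.2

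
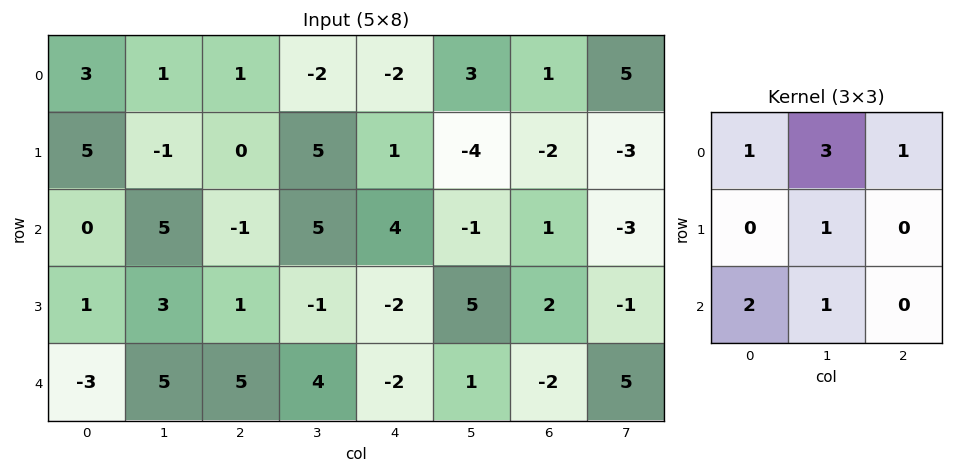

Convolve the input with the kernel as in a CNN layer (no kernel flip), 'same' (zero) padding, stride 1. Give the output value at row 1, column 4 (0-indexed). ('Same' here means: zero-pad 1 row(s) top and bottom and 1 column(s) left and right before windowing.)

The receptive field on the zero-padded input at this output position is [-2 -2 3 / 5 1 -4 / 5 4 -1]. Elementwise product with the kernel and sum: -2·1 + -2·3 + 3·1 + 1·1 + 5·2 + 4·1.

10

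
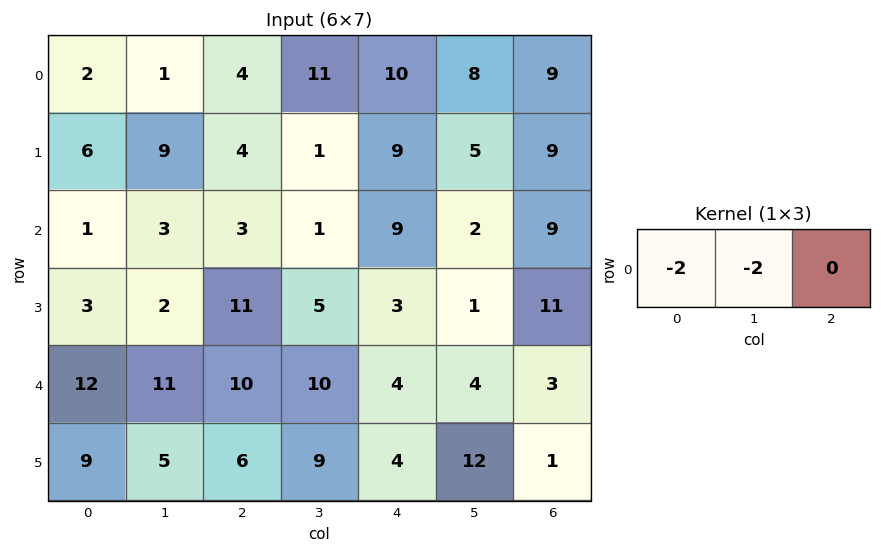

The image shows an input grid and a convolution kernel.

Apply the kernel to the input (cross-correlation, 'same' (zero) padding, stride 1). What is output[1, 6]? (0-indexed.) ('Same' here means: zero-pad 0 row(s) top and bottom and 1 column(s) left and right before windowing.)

-28

The receptive field on the zero-padded input at this output position is [5 9 0]. Elementwise product with the kernel and sum: 5·-2 + 9·-2.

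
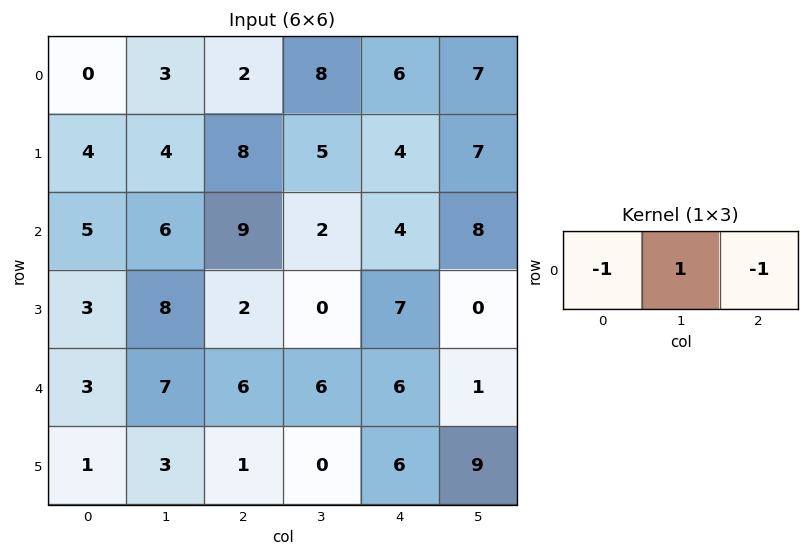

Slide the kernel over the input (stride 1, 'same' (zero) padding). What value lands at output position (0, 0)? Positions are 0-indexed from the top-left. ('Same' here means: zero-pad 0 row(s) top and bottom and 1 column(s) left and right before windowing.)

The receptive field on the zero-padded input at this output position is [0 0 3]. Elementwise product with the kernel and sum: 0·-1 + 0·1 + 3·-1.

-3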